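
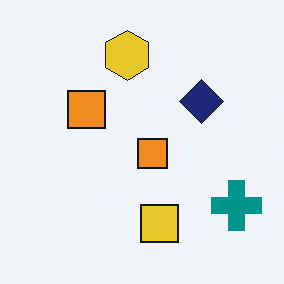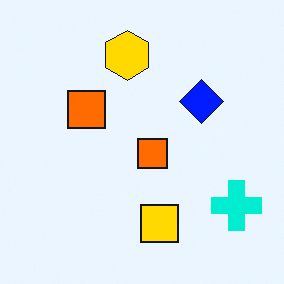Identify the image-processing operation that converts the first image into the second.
This is the original image heavily oversaturated.

All colors are more vivid — a global saturation change.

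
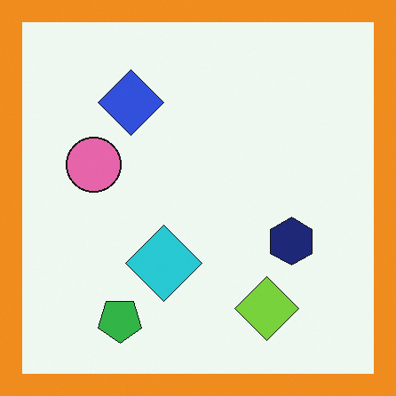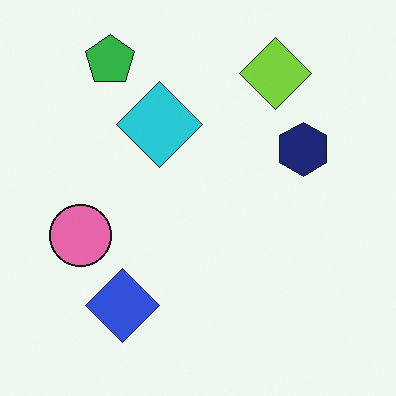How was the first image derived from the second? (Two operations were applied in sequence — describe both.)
This is the original image flipped vertically (top ↔ bottom), then framed with a orange border.

The green pentagon is in the top-left of the second image and the bottom-left of the first — shapes on opposite sides of the horizontal midline have swapped in a mirror flip. A solid orange frame runs around the edge of the first image, with the content slightly shrunk inside it.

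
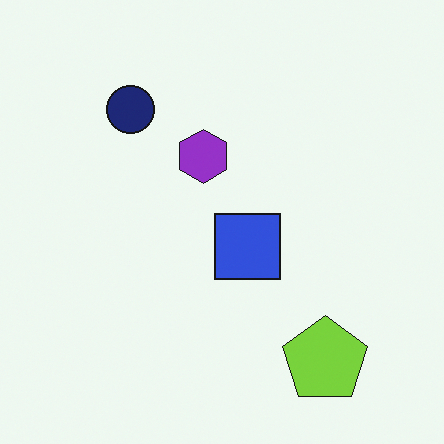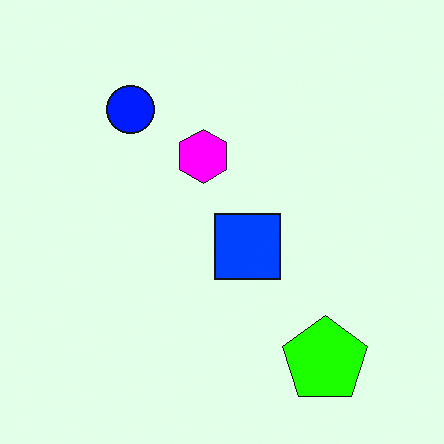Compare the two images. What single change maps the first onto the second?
Made much more vivid (saturation change).

All colors are more vivid — a global saturation change.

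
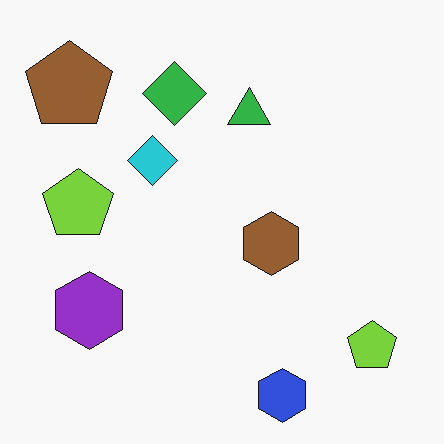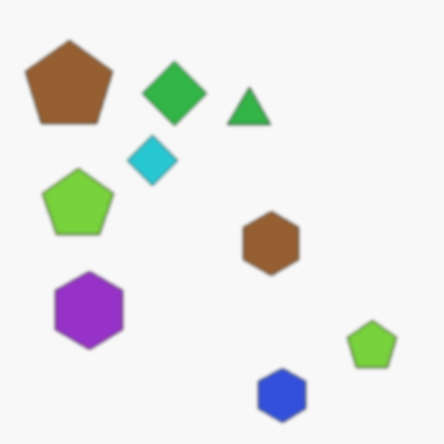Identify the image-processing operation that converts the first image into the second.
The transformation is: given a subtle gaussian blur.

Shape edges and outlines are uniformly softened across the whole image.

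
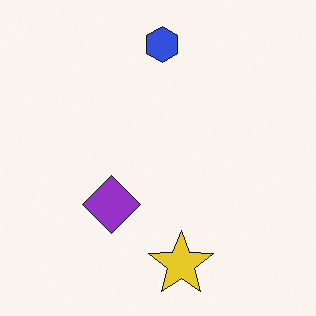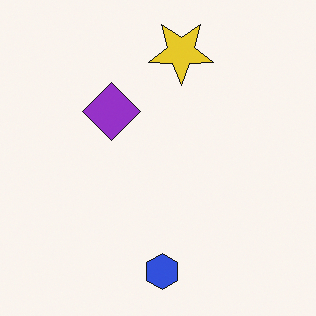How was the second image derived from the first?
The image was flipped vertically (top ↔ bottom).

The blue hexagon is in the top of the first image and the bottom of the second — shapes on opposite sides of the horizontal midline have swapped in a mirror flip.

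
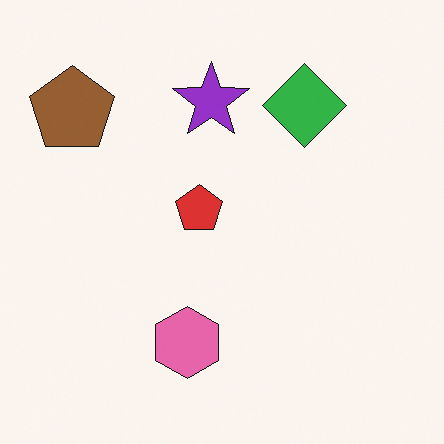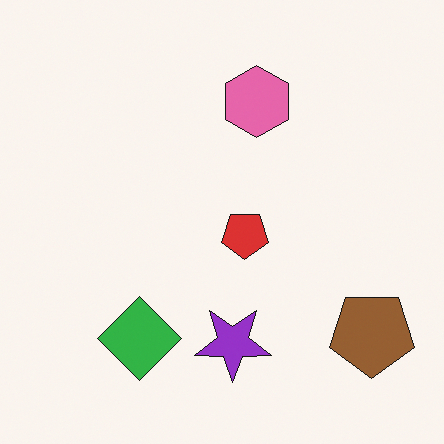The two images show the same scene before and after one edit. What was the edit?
The transformation is: rotated 180°.

The brown pentagon sits in the top-left of the first image and the bottom-right of the second — consistent with a whole-image 180° rotation.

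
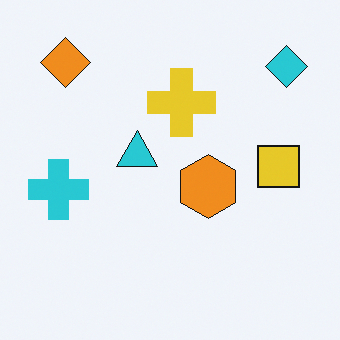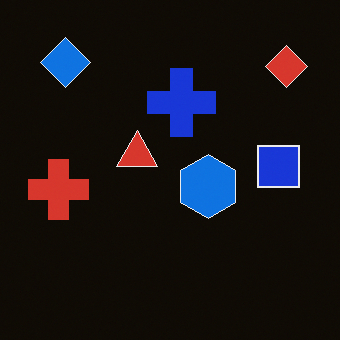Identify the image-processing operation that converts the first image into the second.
The transformation is: color-inverted (negative).

The light background has become dark and every shape's color is its complement — a photographic negative.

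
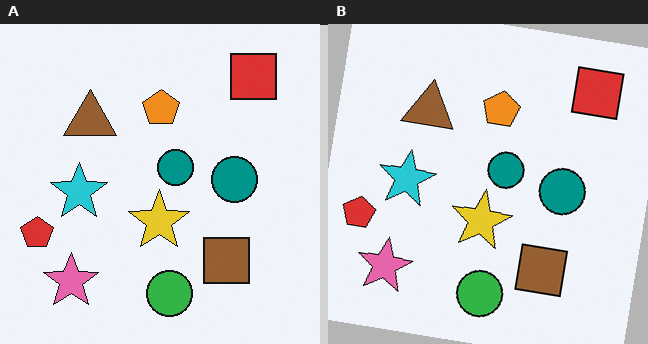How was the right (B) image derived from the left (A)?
This is the original image rotated clockwise by a few degrees.

Every shape is tilted by the same angle and the image corners show triangular fill wedges — a whole-image rotation by a non-right angle.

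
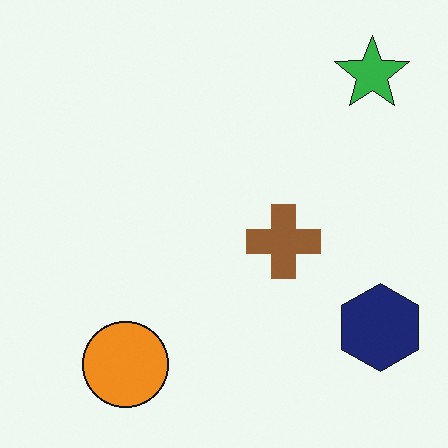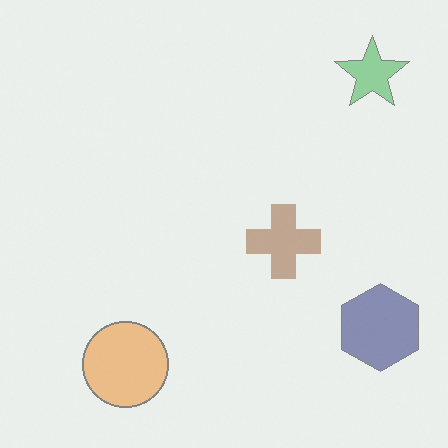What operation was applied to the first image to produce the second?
It was given much lower contrast.

Tones are pushed toward mid-grey across the whole image — a global contrast change.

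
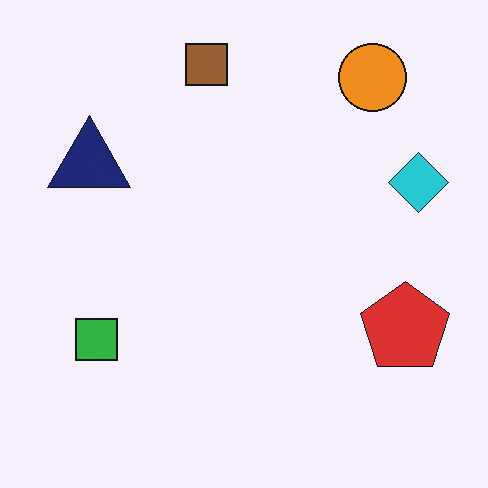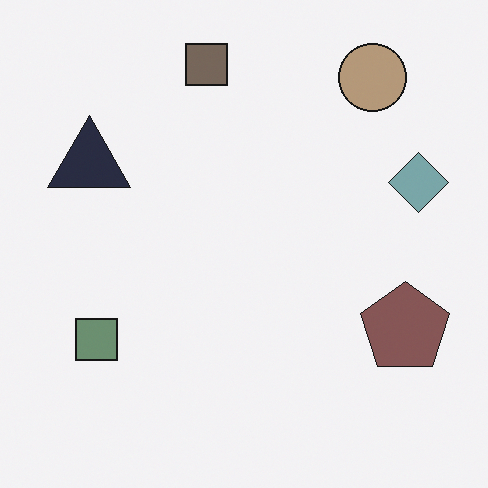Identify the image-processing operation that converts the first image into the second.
Heavily desaturated.

All colors are more muted and greyish — a global saturation change.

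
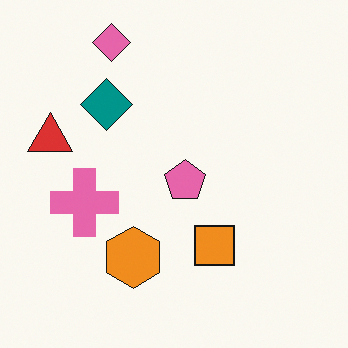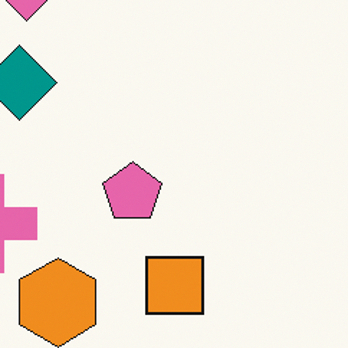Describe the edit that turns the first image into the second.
This is the original image cropped slightly and scaled back up.

The visible shapes are larger and the field of view is narrower; shapes near the original edges may be partly or wholly outside the frame — a crop-and-rescale.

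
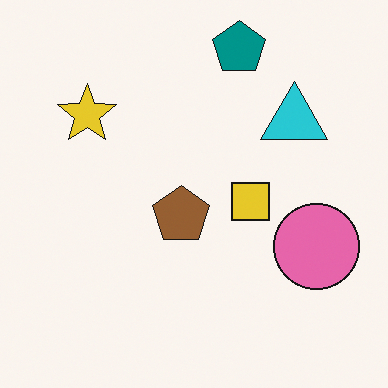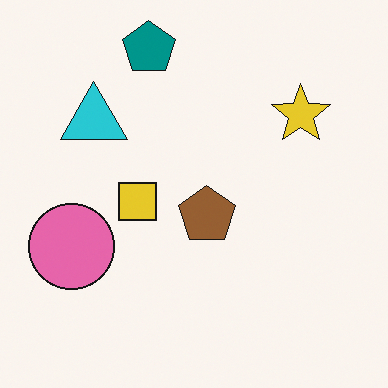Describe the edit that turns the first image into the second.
The image was flipped horizontally (left ↔ right).

The pink circle is in the right of the first image and the left of the second — shapes on opposite sides of the vertical midline have swapped in a mirror flip.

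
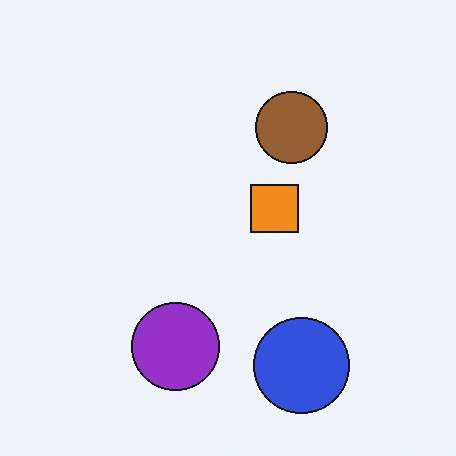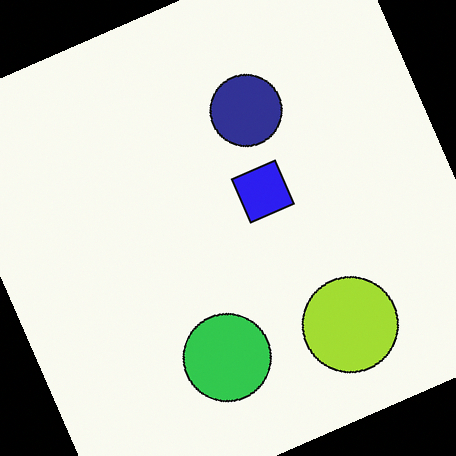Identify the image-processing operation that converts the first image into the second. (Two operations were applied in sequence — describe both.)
This is the original image rotated counter-clockwise by a moderate amount, then hue-shifted through roughly half the color wheel.

Every shape is tilted by the same angle and the image corners show triangular fill wedges — a whole-image rotation by a non-right angle. Every shape's color has rotated by the same amount around the hue wheel — a uniform hue shift.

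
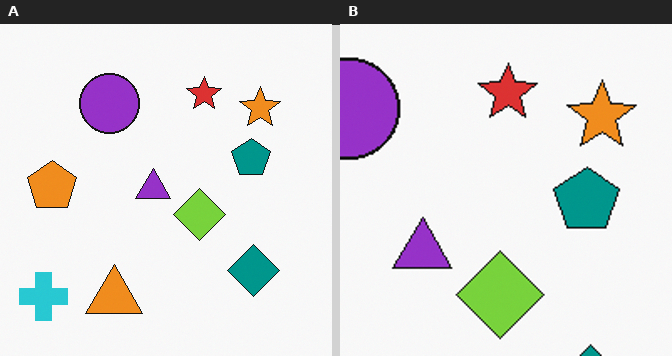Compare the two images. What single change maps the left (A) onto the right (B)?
The transformation is: cropped tightly and scaled back up.

The visible shapes are larger and the field of view is narrower; shapes near the original edges may be partly or wholly outside the frame — a crop-and-rescale.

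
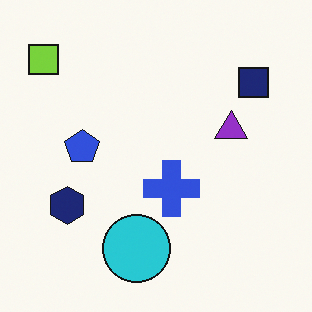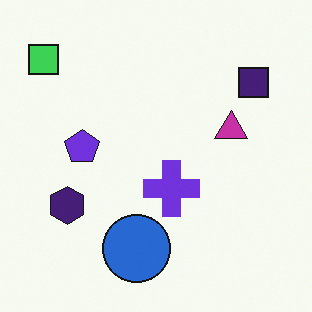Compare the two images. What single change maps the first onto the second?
It was hue-shifted by a small amount.

Every shape's color has rotated by the same amount around the hue wheel — a uniform hue shift.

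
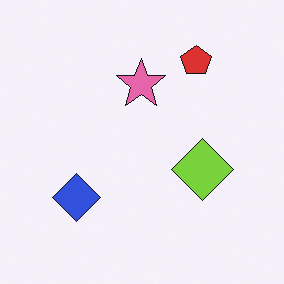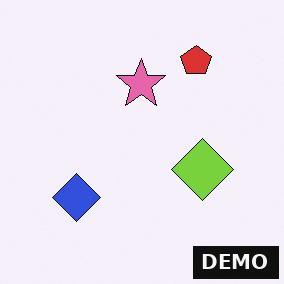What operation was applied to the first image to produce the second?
The transformation is: watermarked with the text "DEMO" in the lower-right corner.

A dark label reading "DEMO" appears in the lower-right corner.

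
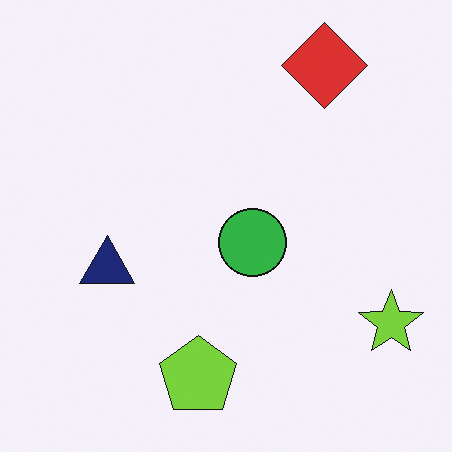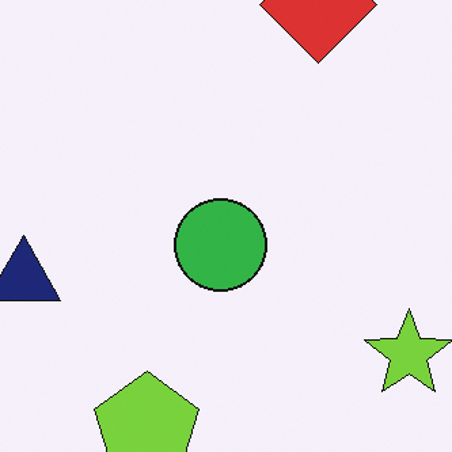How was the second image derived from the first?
The transformation is: cropped slightly and scaled back up.

The visible shapes are larger and the field of view is narrower; shapes near the original edges may be partly or wholly outside the frame — a crop-and-rescale.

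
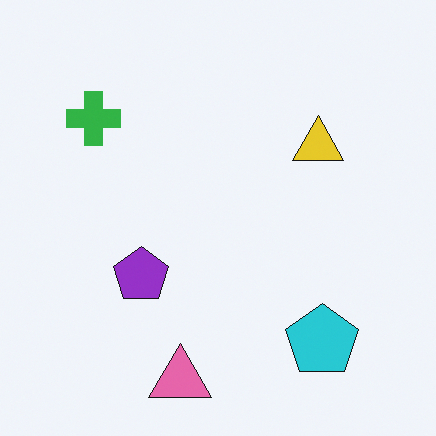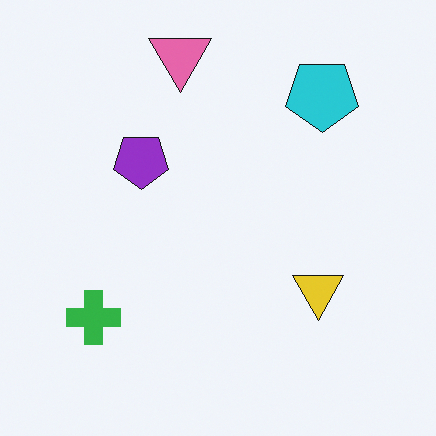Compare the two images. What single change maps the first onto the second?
This is the original image flipped vertically (top ↔ bottom).

The pink triangle is in the bottom of the first image and the top of the second — shapes on opposite sides of the horizontal midline have swapped in a mirror flip.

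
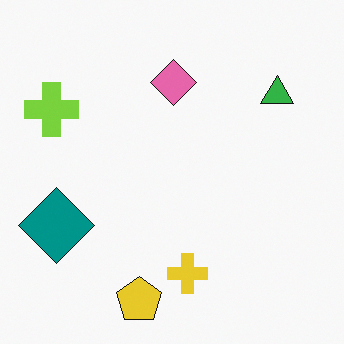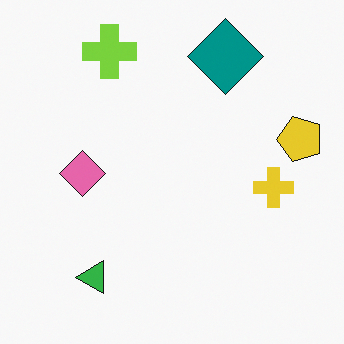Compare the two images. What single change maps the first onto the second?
The second image is the first transposed (reflected across the top-left ↔ bottom-right diagonal).

Shapes have swapped their row and column positions — what was in the top-right is now in the bottom-left — a diagonal reflection.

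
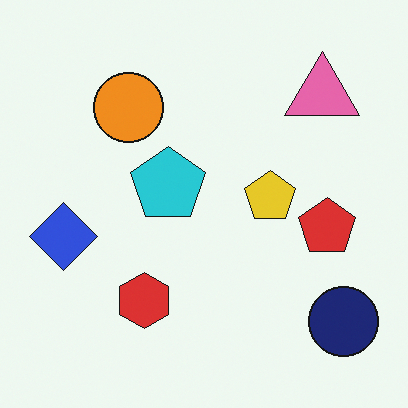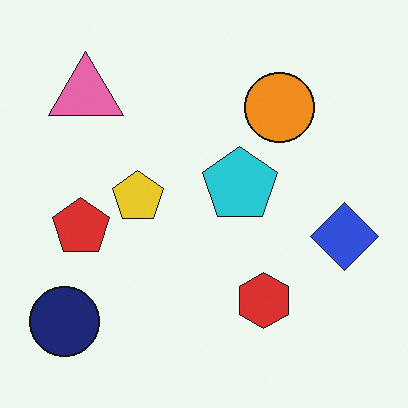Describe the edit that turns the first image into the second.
It was flipped horizontally (left ↔ right).

The blue diamond is in the left of the first image and the right of the second — shapes on opposite sides of the vertical midline have swapped in a mirror flip.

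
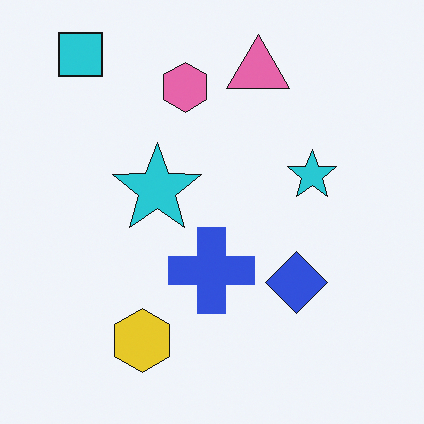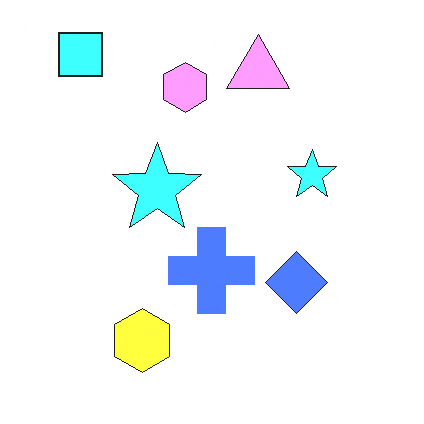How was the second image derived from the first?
The transformation is: noticeably brightened.

Every pixel — background and shapes alike — is uniformly brightened.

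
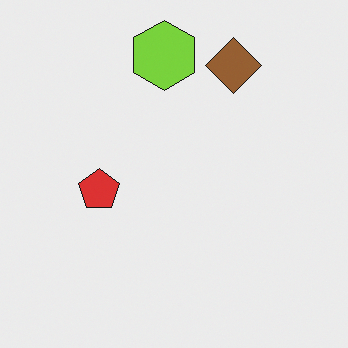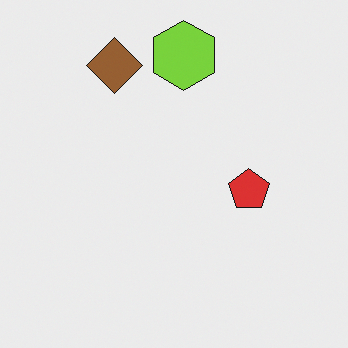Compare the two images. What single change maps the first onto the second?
The image was flipped horizontally (left ↔ right).

The red pentagon is in the left of the first image and the right of the second — shapes on opposite sides of the vertical midline have swapped in a mirror flip.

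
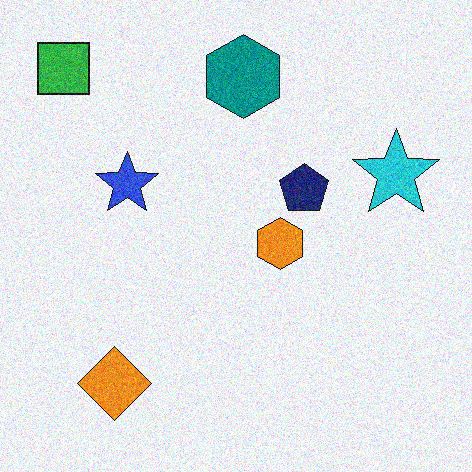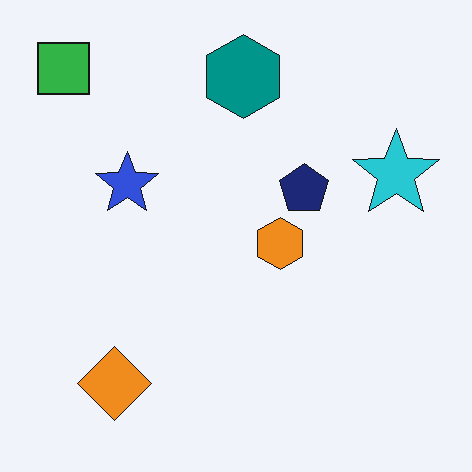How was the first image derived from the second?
This is the original image degraded with visible gaussian noise.

Random speckle covers the whole image, including the flat background.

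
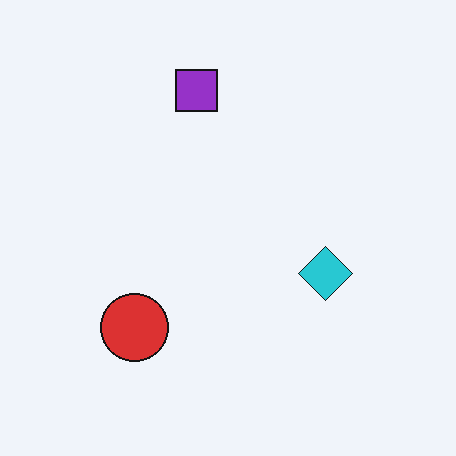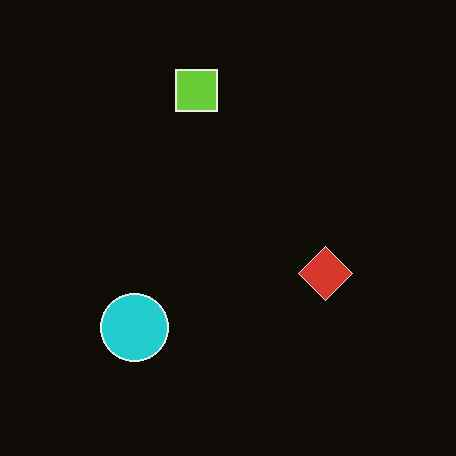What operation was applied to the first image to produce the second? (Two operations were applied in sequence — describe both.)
Color-inverted (negative), then JPEG-compressed with visible artifacts.

The light background has become dark and every shape's color is its complement — a photographic negative. Blocky 8×8 compression artifacts appear around shape edges and the flat background shows ringing — characteristic JPEG degradation.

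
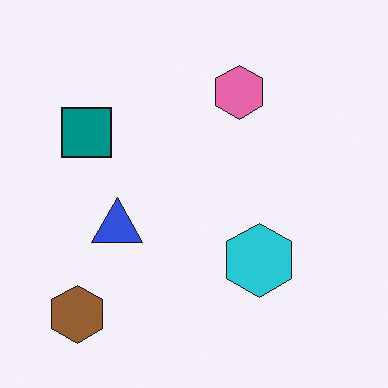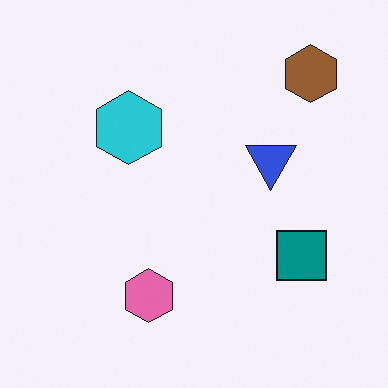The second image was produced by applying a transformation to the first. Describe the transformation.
The transformation is: rotated 180°.

The brown hexagon sits in the bottom-left of the first image and the top-right of the second — consistent with a whole-image 180° rotation.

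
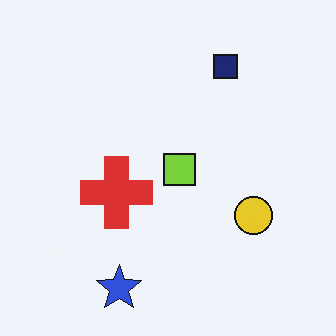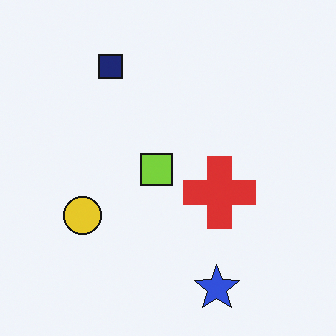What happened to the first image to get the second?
Flipped horizontally (left ↔ right).

The yellow circle is in the right of the first image and the left of the second — shapes on opposite sides of the vertical midline have swapped in a mirror flip.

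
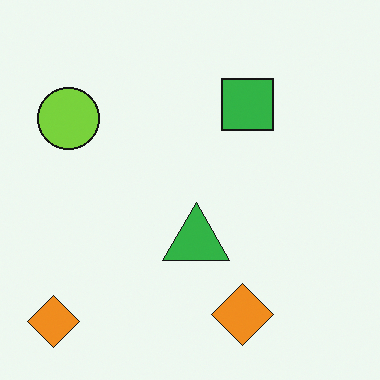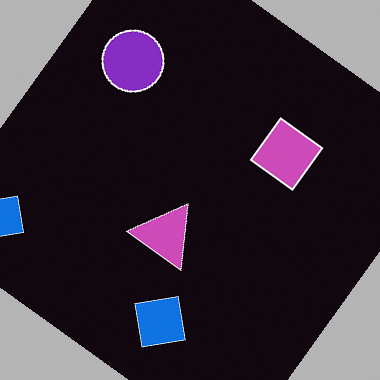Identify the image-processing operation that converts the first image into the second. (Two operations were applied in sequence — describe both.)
Color-inverted (negative), then rotated clockwise by a large amount — several tens of degrees.

The light background has become dark and every shape's color is its complement — a photographic negative. Every shape is tilted by the same angle and the image corners show triangular fill wedges — a whole-image rotation by a non-right angle.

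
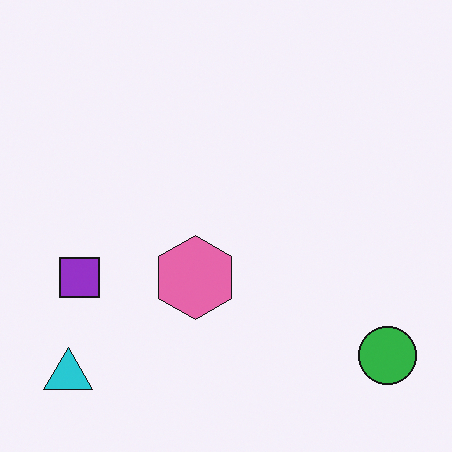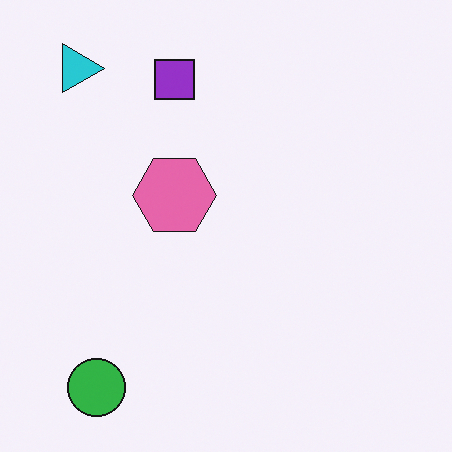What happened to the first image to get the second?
This is the original image rotated 90° clockwise.

The cyan triangle sits in the bottom-left of the first image and the top-left of the second — consistent with a whole-image 90° clockwise rotation.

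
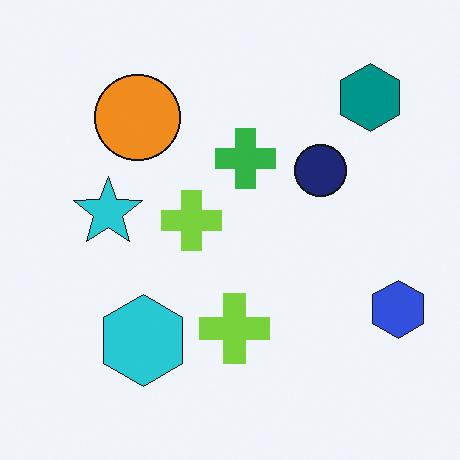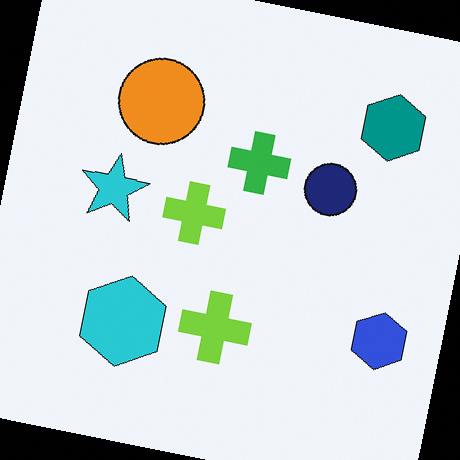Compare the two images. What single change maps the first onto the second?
It was rotated clockwise by a small amount.

Every shape is tilted by the same angle and the image corners show triangular fill wedges — a whole-image rotation by a non-right angle.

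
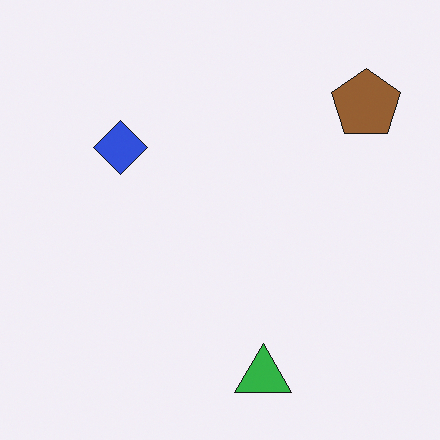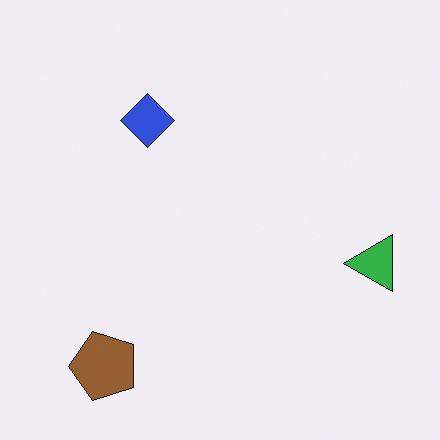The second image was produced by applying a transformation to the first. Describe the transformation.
It was transposed (reflected across the top-left ↔ bottom-right diagonal).

Shapes have swapped their row and column positions — what was in the top-right is now in the bottom-left — a diagonal reflection.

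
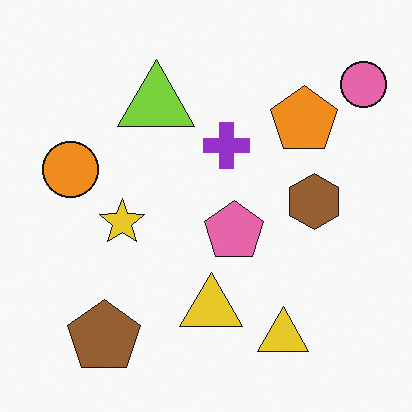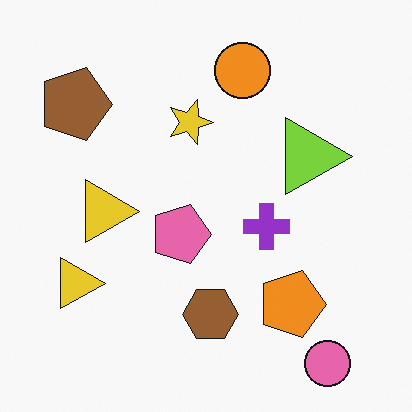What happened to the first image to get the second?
This is the original image rotated 90° clockwise.

The pink circle sits in the top-right of the first image and the bottom-right of the second — consistent with a whole-image 90° clockwise rotation.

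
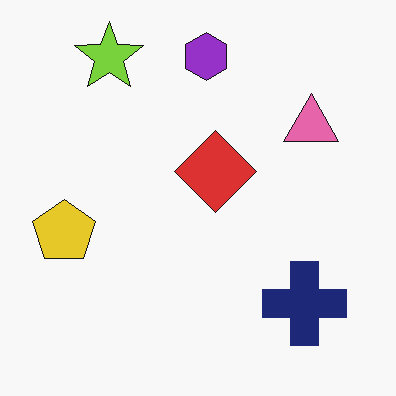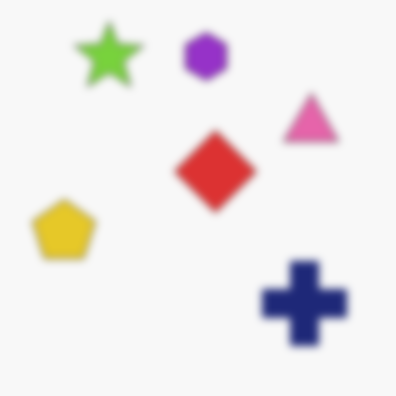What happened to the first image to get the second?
It was noticeably gaussian-blurred.

Shape edges and outlines are uniformly softened across the whole image.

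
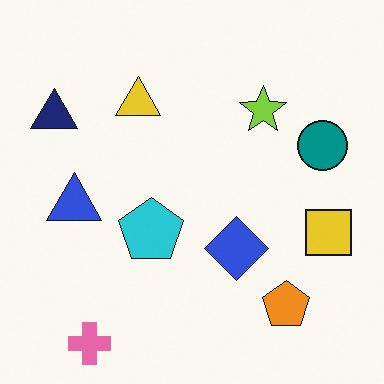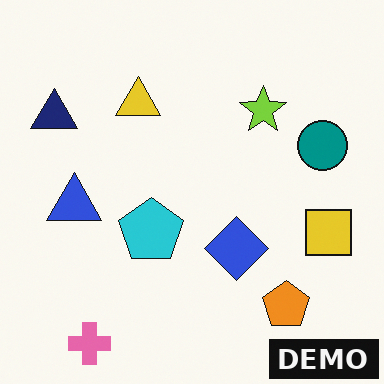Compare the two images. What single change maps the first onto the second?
Watermarked with the text "DEMO" in the lower-right corner.

A dark label reading "DEMO" appears in the lower-right corner.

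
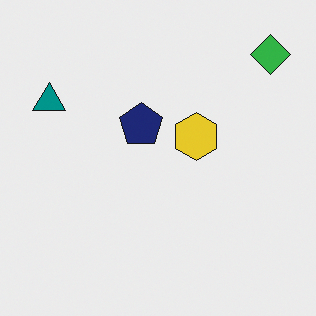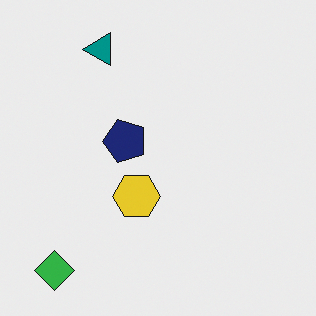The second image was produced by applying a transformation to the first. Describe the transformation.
It was transposed (reflected across the top-left ↔ bottom-right diagonal).

Shapes have swapped their row and column positions — what was in the top-right is now in the bottom-left — a diagonal reflection.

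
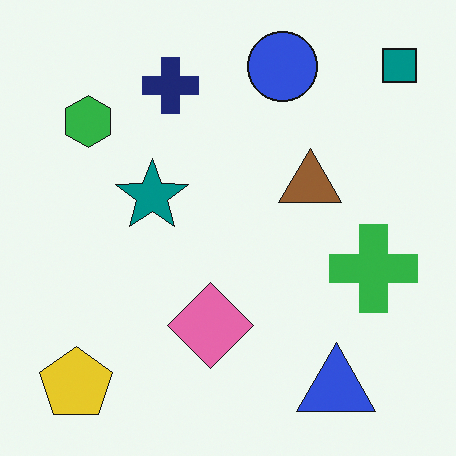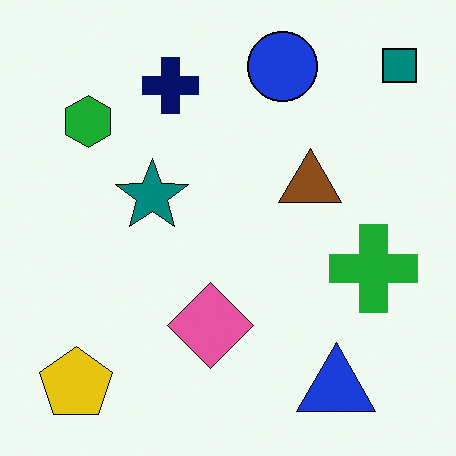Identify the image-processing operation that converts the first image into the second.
The transformation is: given slightly increased contrast.

Tones are pushed away from mid-grey across the whole image — a global contrast change.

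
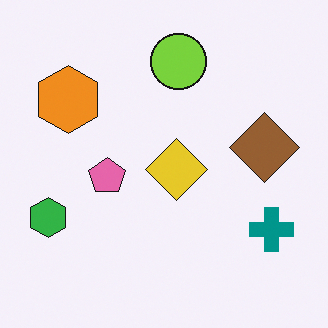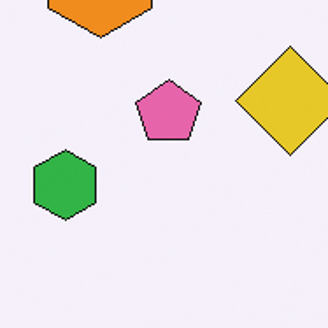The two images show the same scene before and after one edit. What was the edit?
This is the original image cropped to a noticeably smaller region and rescaled.

The visible shapes are larger and the field of view is narrower; shapes near the original edges may be partly or wholly outside the frame — a crop-and-rescale.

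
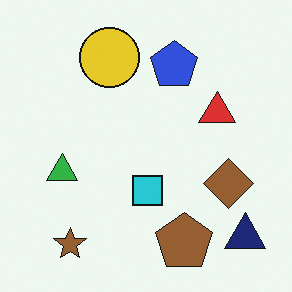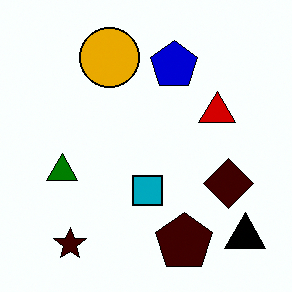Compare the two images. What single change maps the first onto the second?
The second image is the first given much higher contrast.

Tones are pushed away from mid-grey across the whole image — a global contrast change.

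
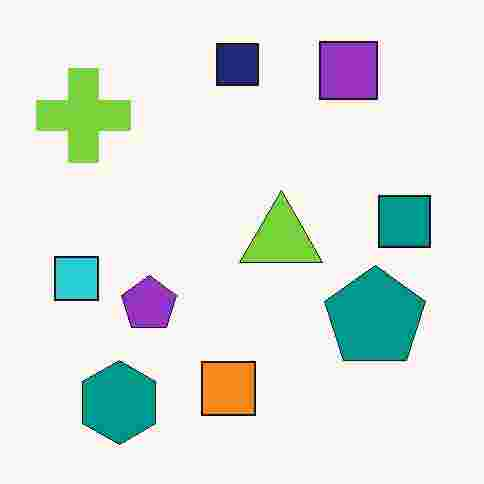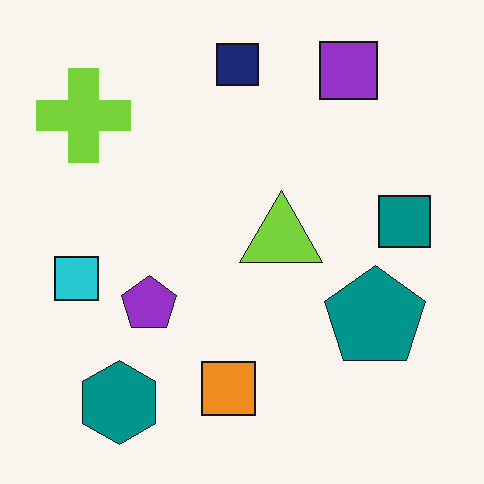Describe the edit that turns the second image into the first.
The first image is the second heavily JPEG-compressed with obvious blocking artifacts.

Blocky 8×8 compression artifacts appear around shape edges and the flat background shows ringing — characteristic JPEG degradation.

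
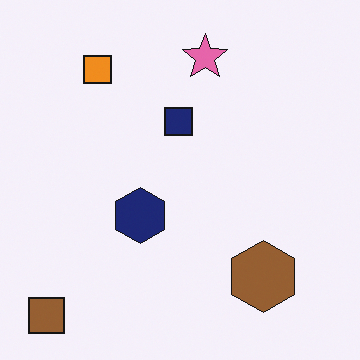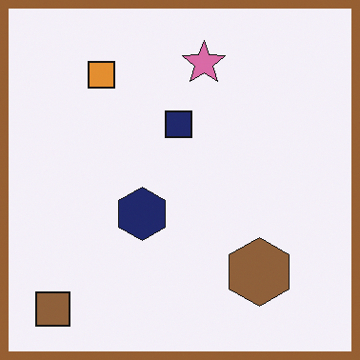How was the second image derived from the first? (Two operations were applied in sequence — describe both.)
The transformation is: slightly desaturated, then framed with a brown border.

All colors are more muted and greyish — a global saturation change. A solid brown frame runs around the edge of the second image, with the content slightly shrunk inside it.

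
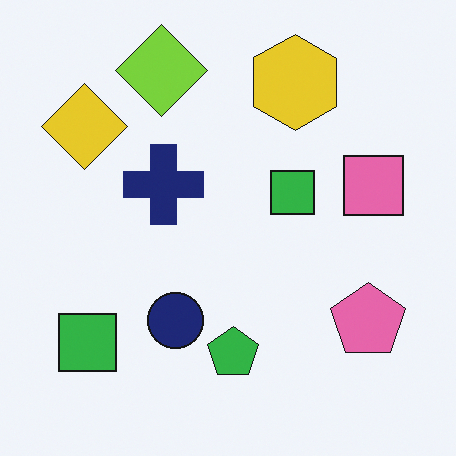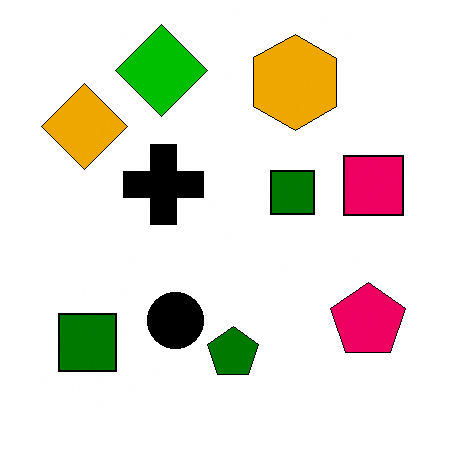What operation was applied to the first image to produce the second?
This is the original image given much higher contrast.

Tones are pushed away from mid-grey across the whole image — a global contrast change.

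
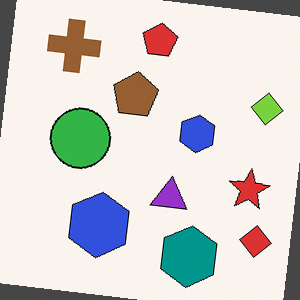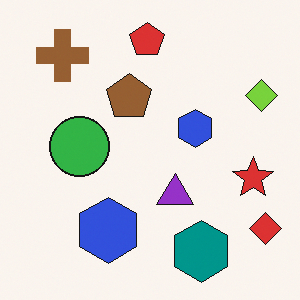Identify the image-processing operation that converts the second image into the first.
The image was rotated clockwise by a slight angle.

Every shape is tilted by the same angle and the image corners show triangular fill wedges — a whole-image rotation by a non-right angle.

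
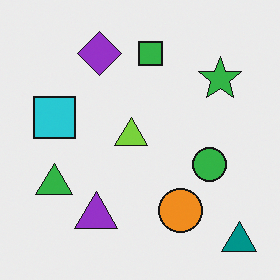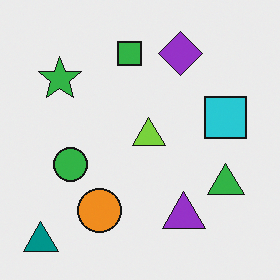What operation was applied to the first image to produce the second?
The second image is the first flipped horizontally (left ↔ right).

The teal triangle is in the bottom-right of the first image and the bottom-left of the second — shapes on opposite sides of the vertical midline have swapped in a mirror flip.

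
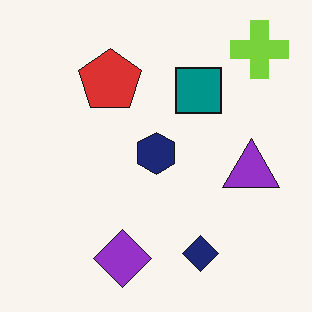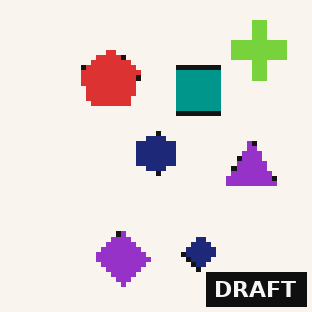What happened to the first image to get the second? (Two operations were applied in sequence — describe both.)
It was mildly pixelated, then watermarked with the text "DRAFT" in the lower-right corner.

Shapes are reduced to large square blocks; fine edges and outlines are lost — a downscale-then-upscale (mosaic) effect. A dark label reading "DRAFT" appears in the lower-right corner.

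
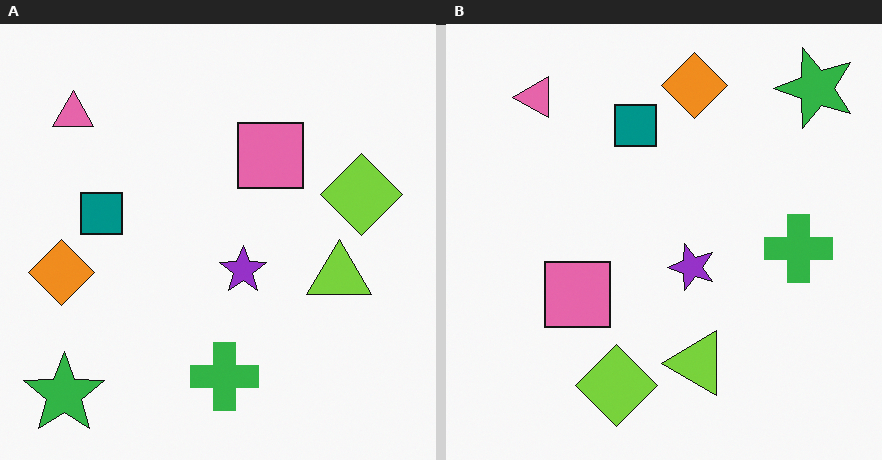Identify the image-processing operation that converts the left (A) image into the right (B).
Transposed (reflected across the top-left ↔ bottom-right diagonal).

Shapes have swapped their row and column positions — what was in the top-right is now in the bottom-left — a diagonal reflection.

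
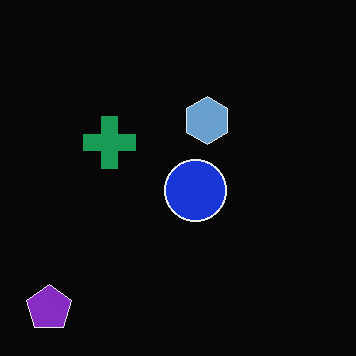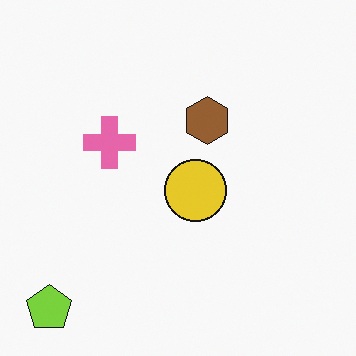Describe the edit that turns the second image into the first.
The image was color-inverted (negative).

The light background has become dark and every shape's color is its complement — a photographic negative.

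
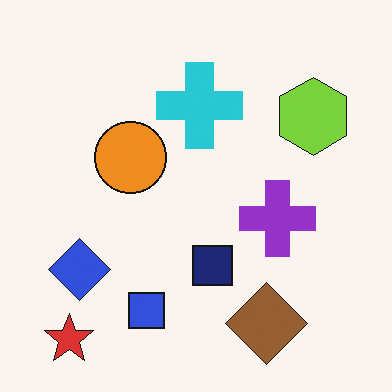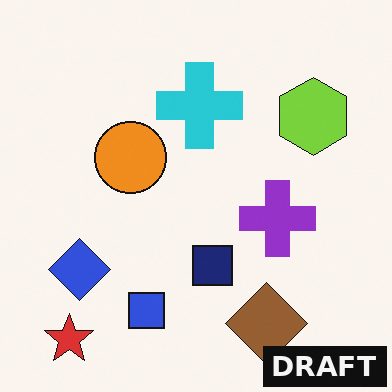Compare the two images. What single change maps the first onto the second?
This is the original image watermarked with the text "DRAFT" in the lower-right corner.

A dark label reading "DRAFT" appears in the lower-right corner.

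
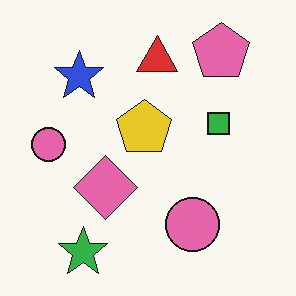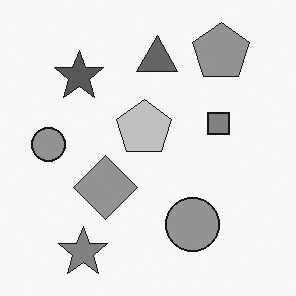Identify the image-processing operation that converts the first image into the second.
This is the original image converted to grayscale.

All color is removed — every shape is now a shade of grey.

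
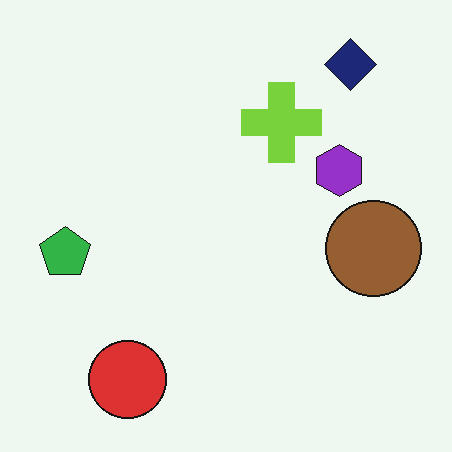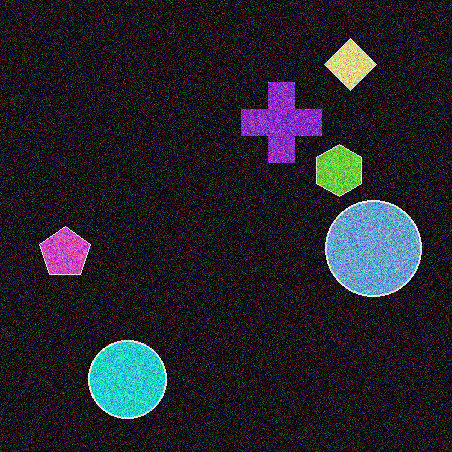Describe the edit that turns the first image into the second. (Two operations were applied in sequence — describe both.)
Degraded with heavy additive noise, then color-inverted (negative).

Random speckle covers the whole image, including the flat background. The light background has become dark and every shape's color is its complement — a photographic negative.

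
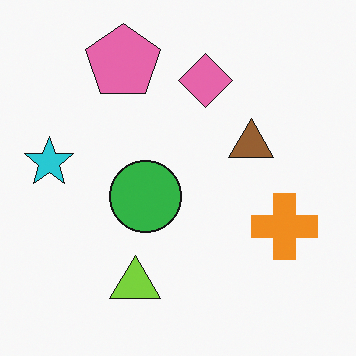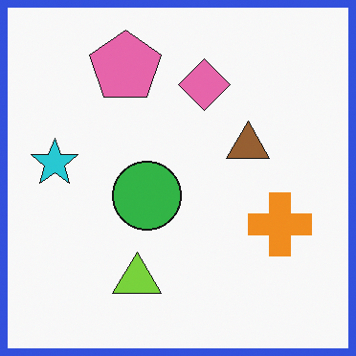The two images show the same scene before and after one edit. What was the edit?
Framed with a blue border.

A solid blue frame runs around the edge of the second image, with the content slightly shrunk inside it.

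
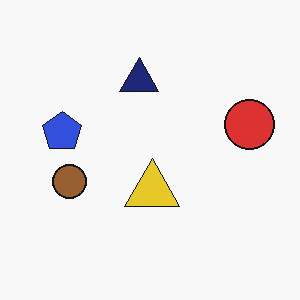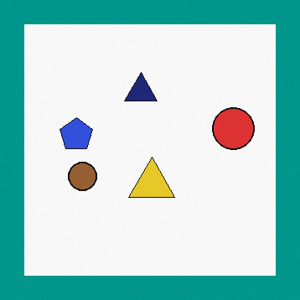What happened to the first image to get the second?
The second image is the first framed with a teal border.

A solid teal frame runs around the edge of the second image, with the content slightly shrunk inside it.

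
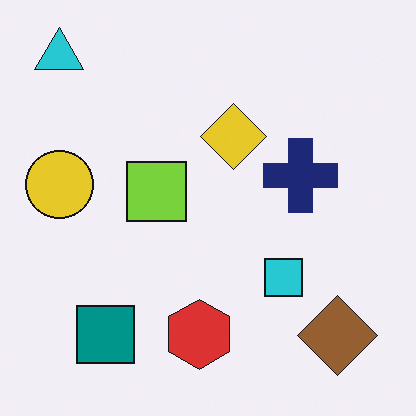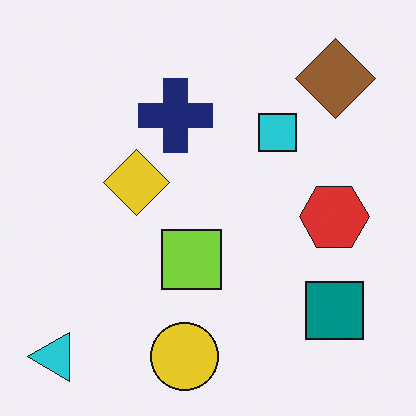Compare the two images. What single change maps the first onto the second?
The image was rotated 90° counter-clockwise.

The cyan triangle sits in the top-left of the first image and the bottom-left of the second — consistent with a whole-image 90° counter-clockwise rotation.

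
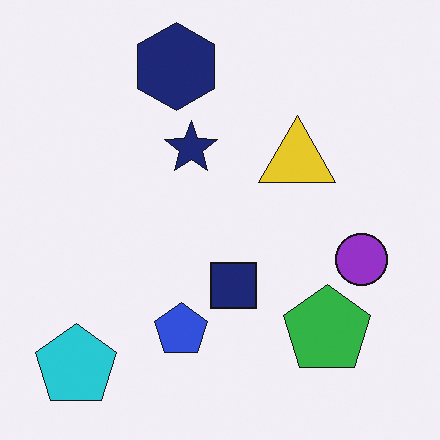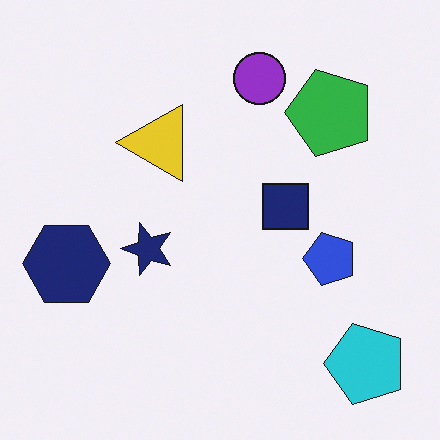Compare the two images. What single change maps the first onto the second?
It was rotated 90° counter-clockwise.

The cyan pentagon sits in the bottom-left of the first image and the bottom-right of the second — consistent with a whole-image 90° counter-clockwise rotation.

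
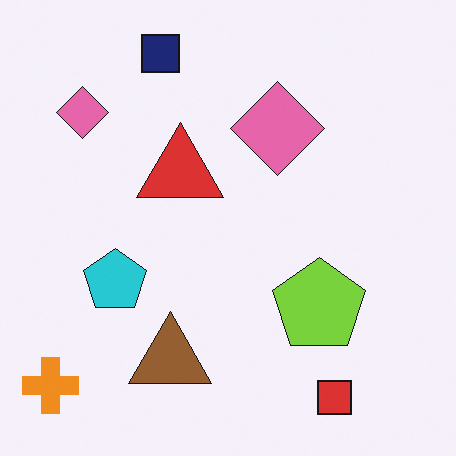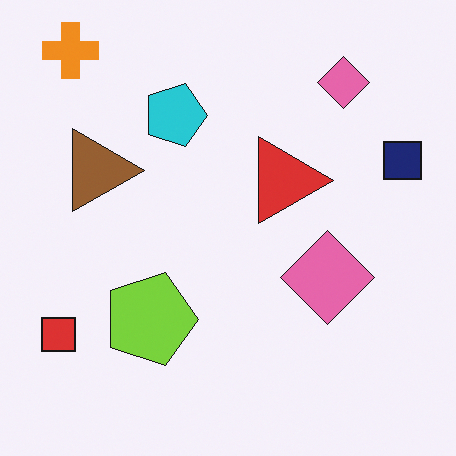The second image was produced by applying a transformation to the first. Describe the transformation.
It was rotated 90° clockwise.

The orange cross sits in the bottom-left of the first image and the top-left of the second — consistent with a whole-image 90° clockwise rotation.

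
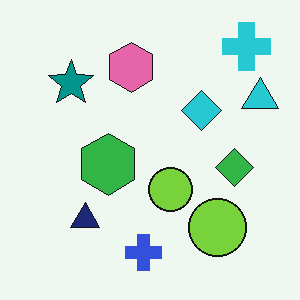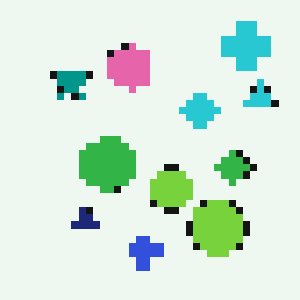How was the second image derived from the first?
It was moderately pixelated.

Shapes are reduced to large square blocks; fine edges and outlines are lost — a downscale-then-upscale (mosaic) effect.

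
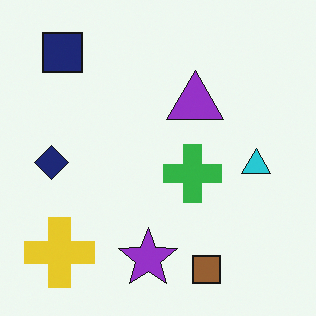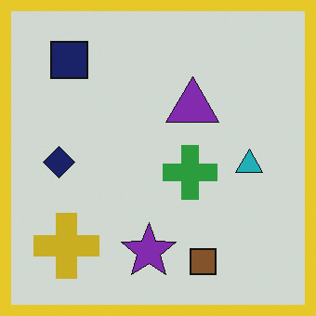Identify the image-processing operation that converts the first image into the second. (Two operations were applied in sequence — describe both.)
It was darkened a little, then framed with a yellow border.

Every pixel — background and shapes alike — is uniformly darkened. A solid yellow frame runs around the edge of the second image, with the content slightly shrunk inside it.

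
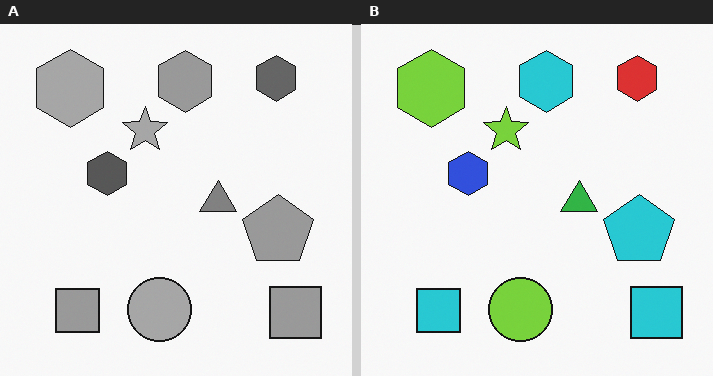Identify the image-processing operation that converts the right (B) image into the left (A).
This is the original image converted to grayscale.

All color is removed — every shape is now a shade of grey.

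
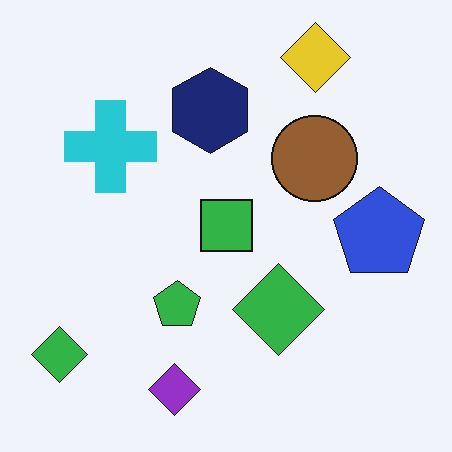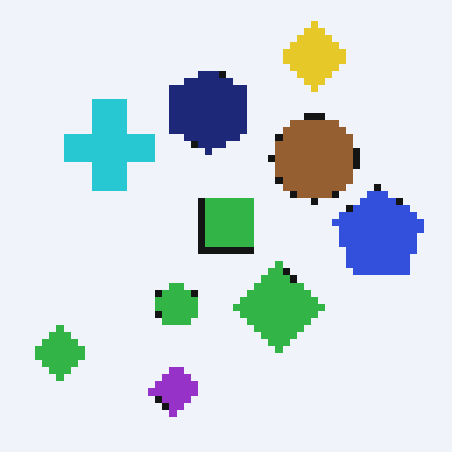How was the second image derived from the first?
The image was moderately pixelated.

Shapes are reduced to large square blocks; fine edges and outlines are lost — a downscale-then-upscale (mosaic) effect.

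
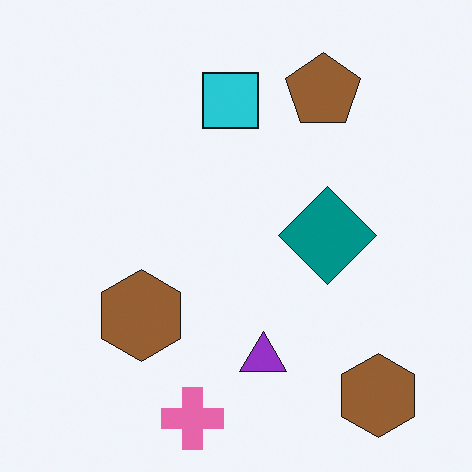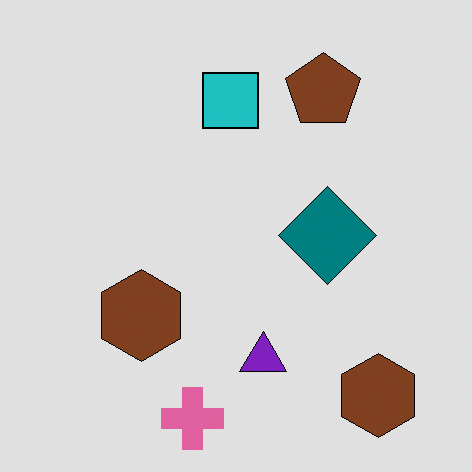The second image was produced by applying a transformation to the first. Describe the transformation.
This is the original image moderately posterized.

Each flat color has snapped to a coarser quantized level — most visibly, the near-white background has dropped to a flat grey.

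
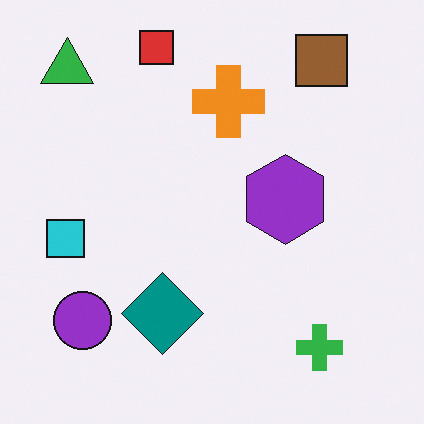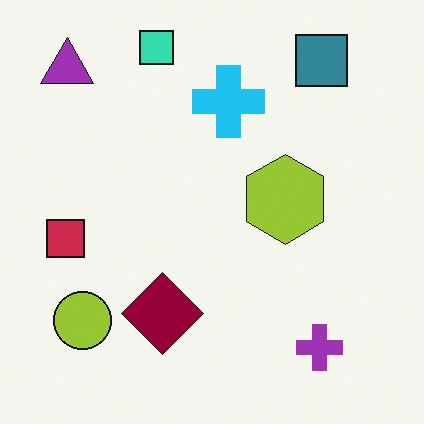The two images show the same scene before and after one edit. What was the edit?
Hue-shifted through roughly half the color wheel.

Every shape's color has rotated by the same amount around the hue wheel — a uniform hue shift.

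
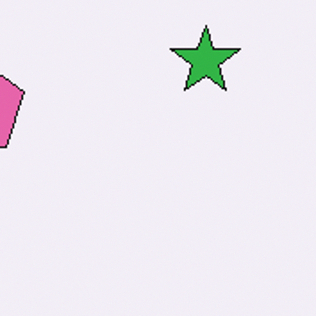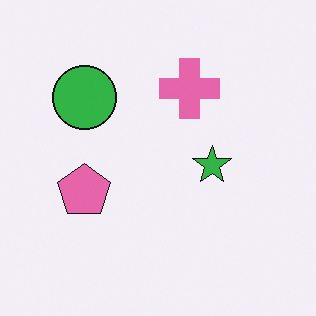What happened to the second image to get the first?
The first image is the second cropped to a noticeably smaller region and rescaled.

The visible shapes are larger and the field of view is narrower; shapes near the original edges may be partly or wholly outside the frame — a crop-and-rescale.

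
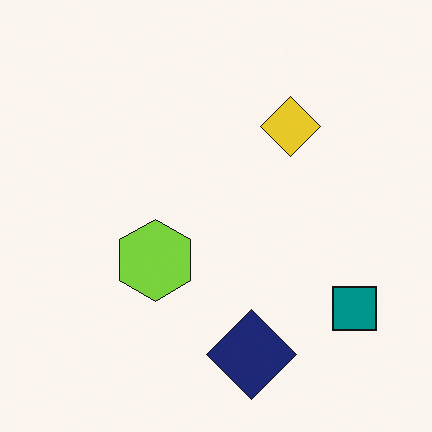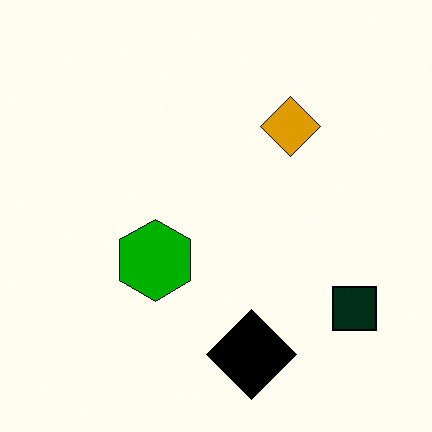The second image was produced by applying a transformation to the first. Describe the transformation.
It was boosted in contrast.

Tones are pushed away from mid-grey across the whole image — a global contrast change.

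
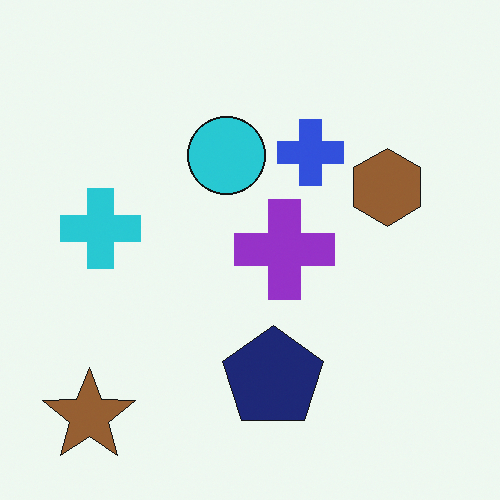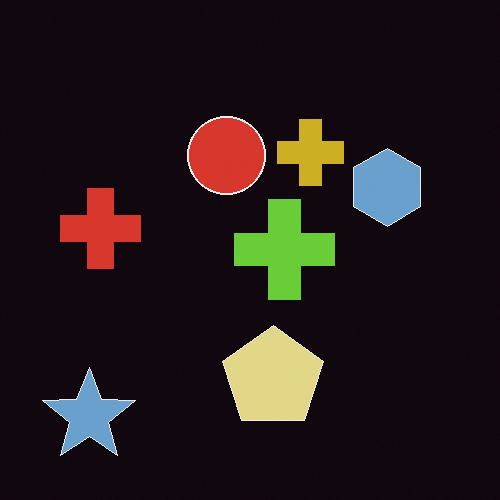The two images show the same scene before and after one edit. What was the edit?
It was color-inverted (negative).

The light background has become dark and every shape's color is its complement — a photographic negative.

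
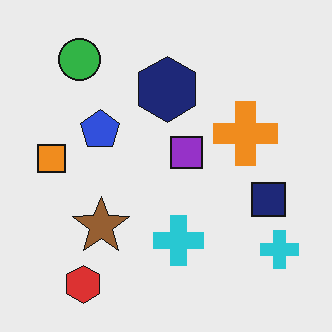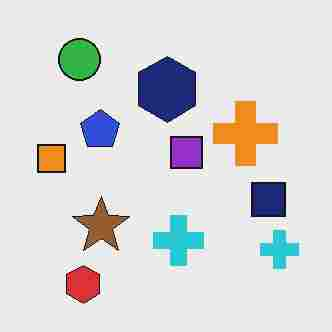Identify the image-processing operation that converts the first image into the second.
The image was degraded with heavy JPEG compression.

Blocky 8×8 compression artifacts appear around shape edges and the flat background shows ringing — characteristic JPEG degradation.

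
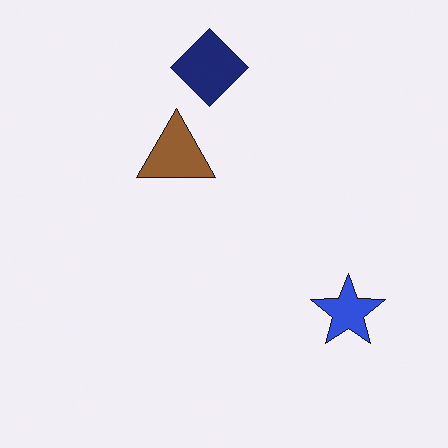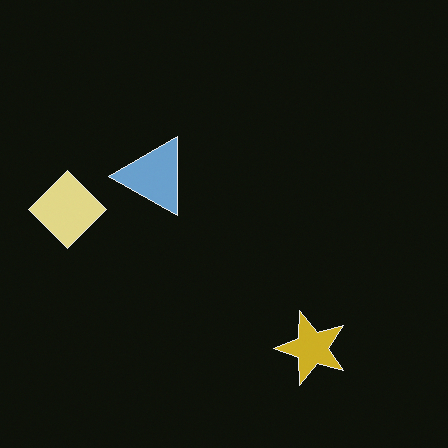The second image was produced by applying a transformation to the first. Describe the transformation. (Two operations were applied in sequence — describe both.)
It was transposed (reflected across the top-left ↔ bottom-right diagonal), then color-inverted (negative).

Shapes have swapped their row and column positions — what was in the top-right is now in the bottom-left — a diagonal reflection. The light background has become dark and every shape's color is its complement — a photographic negative.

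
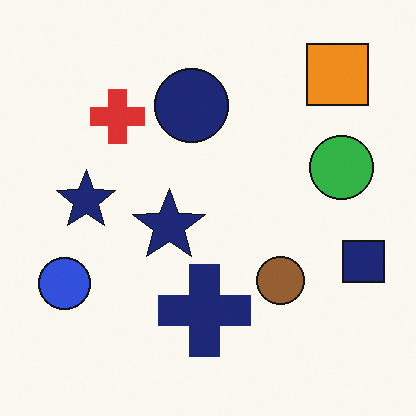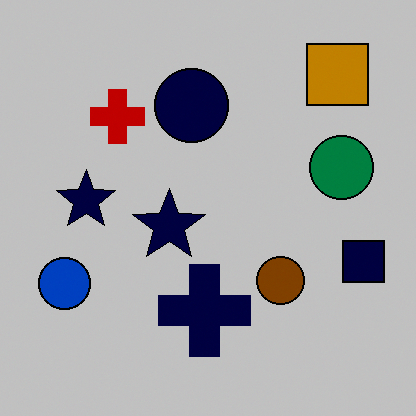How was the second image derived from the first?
It was heavily posterized to just a handful of flat colors.

Each flat color has snapped to a coarser quantized level — most visibly, the near-white background has dropped to a flat grey.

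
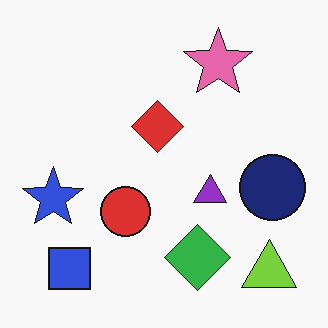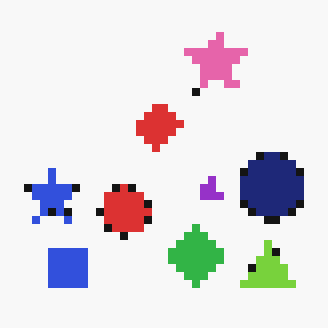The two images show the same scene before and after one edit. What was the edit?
The second image is the first moderately pixelated.

Shapes are reduced to large square blocks; fine edges and outlines are lost — a downscale-then-upscale (mosaic) effect.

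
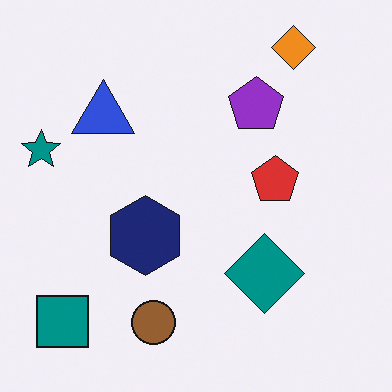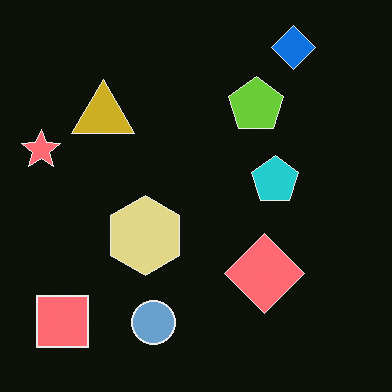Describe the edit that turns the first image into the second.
The image was color-inverted (negative).

The light background has become dark and every shape's color is its complement — a photographic negative.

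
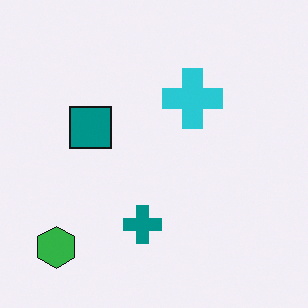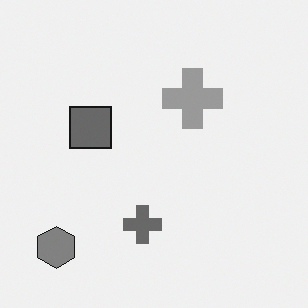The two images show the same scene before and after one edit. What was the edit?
It was converted to grayscale.

All color is removed — every shape is now a shade of grey.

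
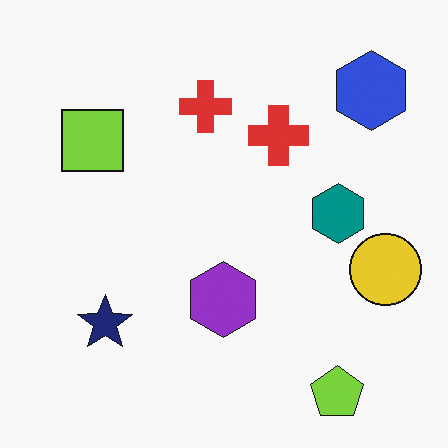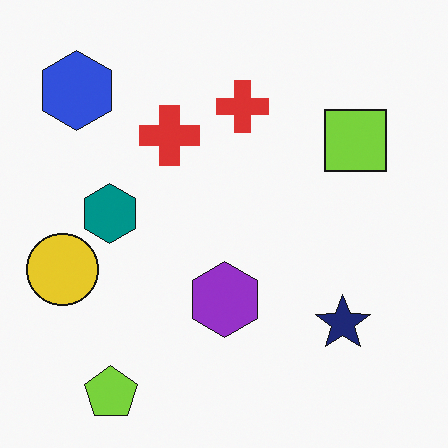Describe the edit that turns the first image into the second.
The image was flipped horizontally (left ↔ right).

The yellow circle is in the right of the first image and the left of the second — shapes on opposite sides of the vertical midline have swapped in a mirror flip.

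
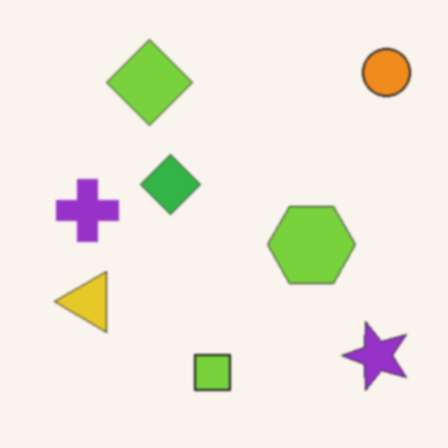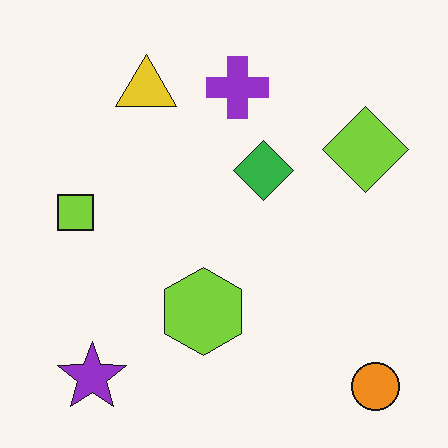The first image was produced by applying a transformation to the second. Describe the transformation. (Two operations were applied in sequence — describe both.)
The transformation is: rotated 90° counter-clockwise, then lightly blurred.

The orange circle sits in the bottom-right of the second image and the top-right of the first — consistent with a whole-image 90° counter-clockwise rotation. Shape edges and outlines are uniformly softened across the whole image.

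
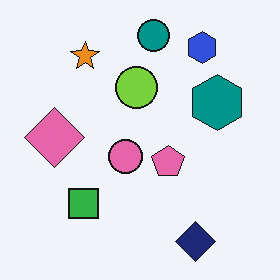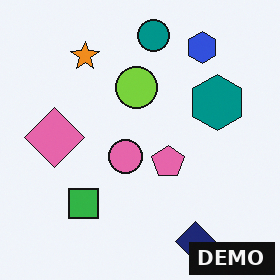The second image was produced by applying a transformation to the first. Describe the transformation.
This is the original image watermarked with the text "DEMO" in the lower-right corner.

A dark label reading "DEMO" appears in the lower-right corner.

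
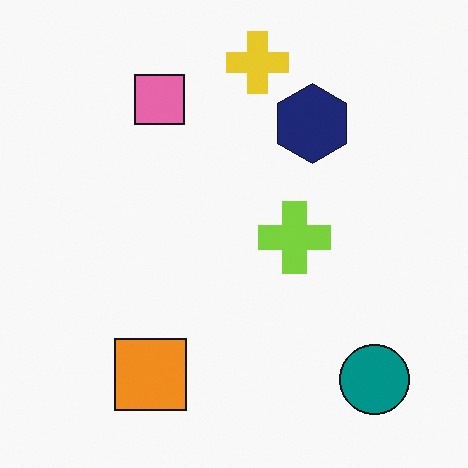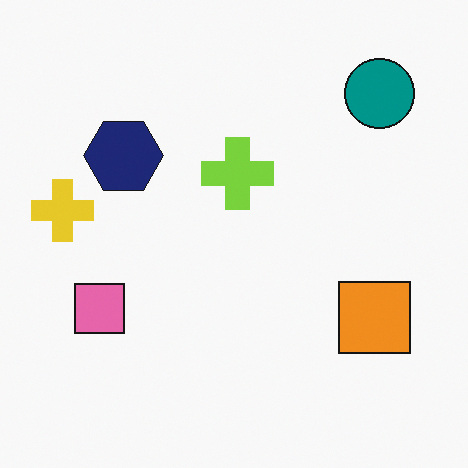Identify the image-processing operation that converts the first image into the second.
It was rotated 90° counter-clockwise.

The teal circle sits in the bottom-right of the first image and the top-right of the second — consistent with a whole-image 90° counter-clockwise rotation.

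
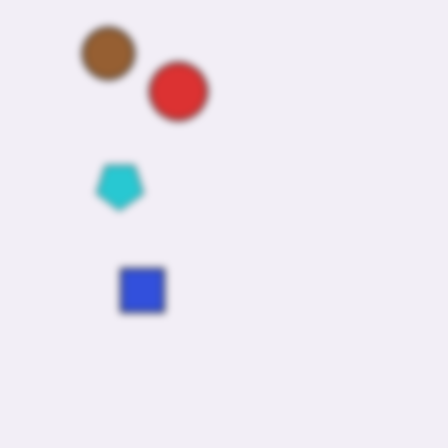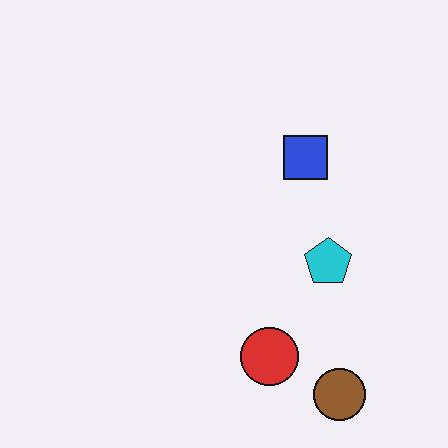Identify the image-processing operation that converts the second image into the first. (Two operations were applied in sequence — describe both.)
This is the original image moderately blurred, then rotated 180°.

Shape edges and outlines are uniformly softened across the whole image. The brown circle sits in the bottom-right of the second image and the top-left of the first — consistent with a whole-image 180° rotation.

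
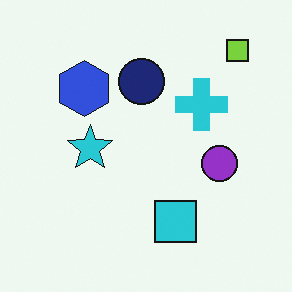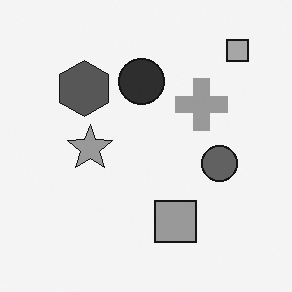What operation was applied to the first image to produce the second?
It was converted to grayscale.

All color is removed — every shape is now a shade of grey.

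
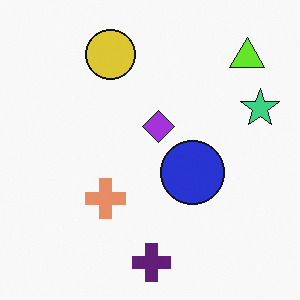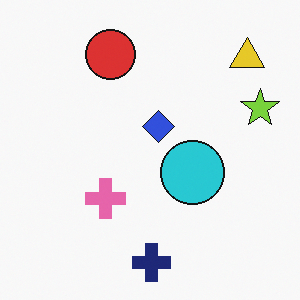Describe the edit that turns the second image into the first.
The first image is the second hue-shifted by a small amount.

Every shape's color has rotated by the same amount around the hue wheel — a uniform hue shift.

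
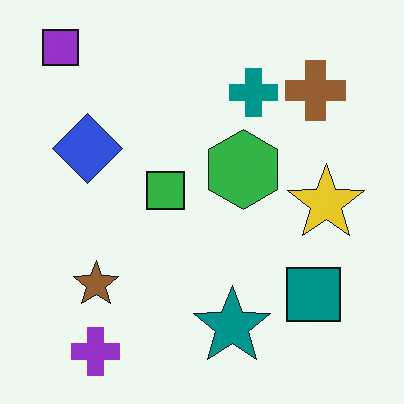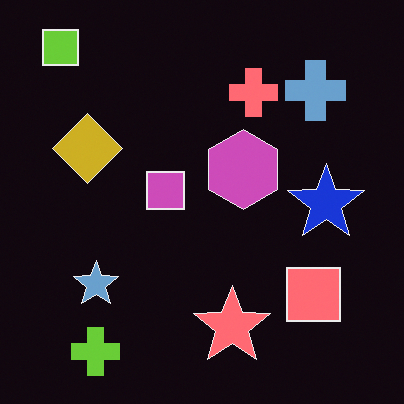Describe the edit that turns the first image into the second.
Color-inverted (negative).

The light background has become dark and every shape's color is its complement — a photographic negative.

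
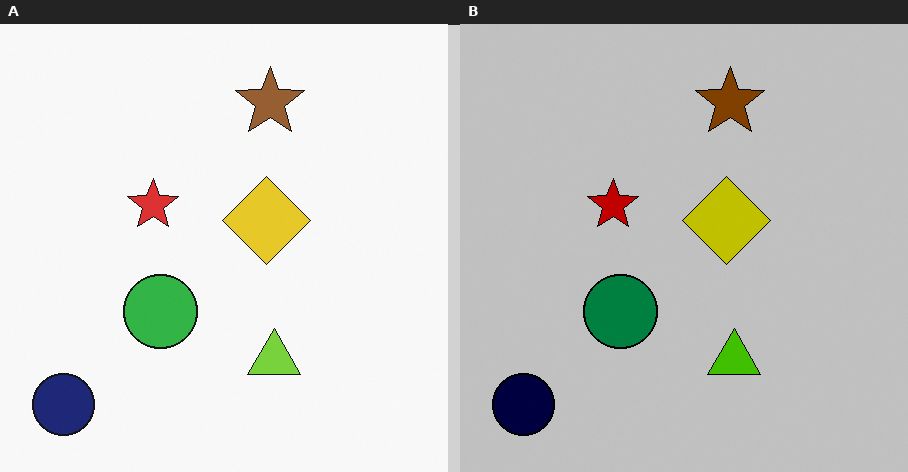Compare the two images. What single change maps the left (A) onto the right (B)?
Heavily posterized to just a handful of flat colors.

Each flat color has snapped to a coarser quantized level — most visibly, the near-white background has dropped to a flat grey.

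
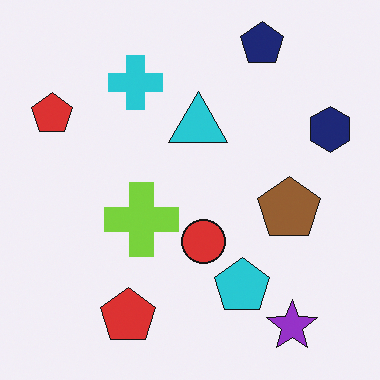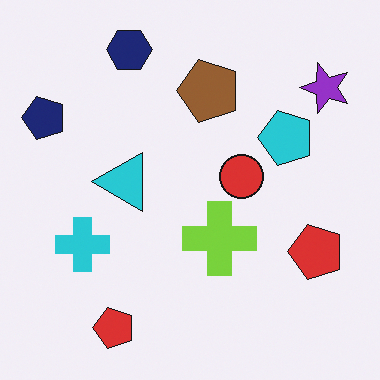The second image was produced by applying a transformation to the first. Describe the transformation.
The image was rotated 90° counter-clockwise.

The purple star sits in the bottom-right of the first image and the top-right of the second — consistent with a whole-image 90° counter-clockwise rotation.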